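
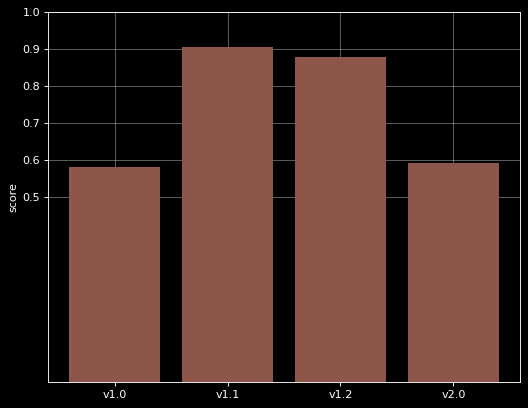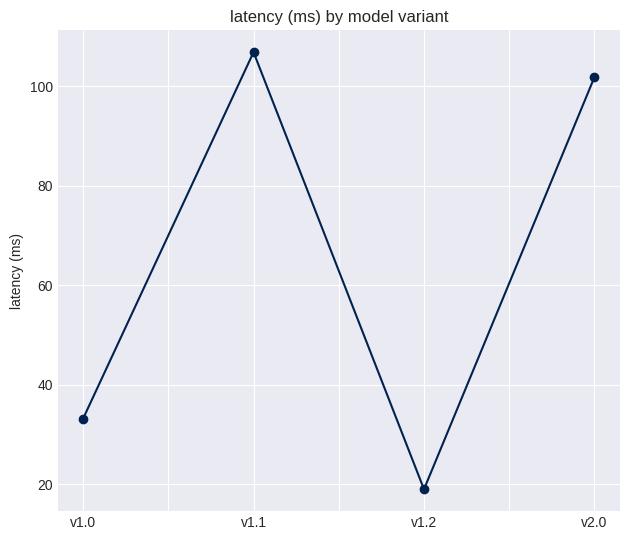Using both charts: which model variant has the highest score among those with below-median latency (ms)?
Chart 2 median latency (ms) ≈ 70; below-median model variants: v1.0, v1.2. Among those, v1.2 has the highest score (≈ 0.9).

v1.2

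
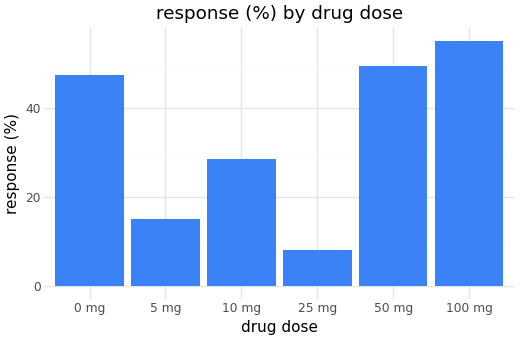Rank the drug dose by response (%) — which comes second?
50 mg

Top 3: 100 mg ≈ 55, 50 mg ≈ 50, 0 mg ≈ 45.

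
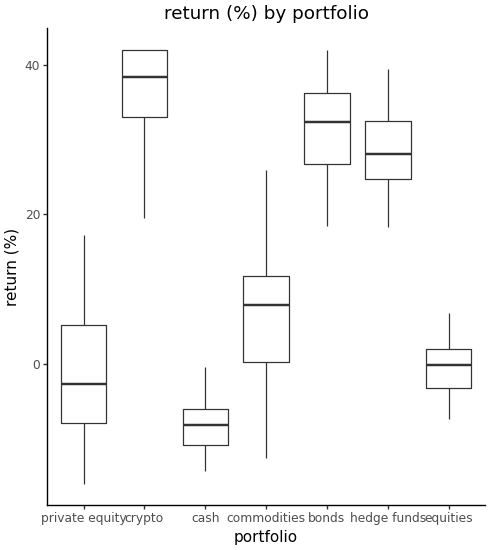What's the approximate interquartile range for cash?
≈ 5

Q3 ≈ -5, Q1 ≈ -10; IQR ≈ 5.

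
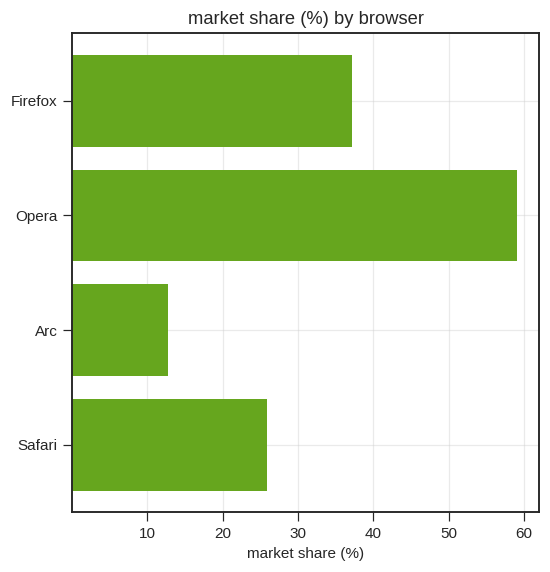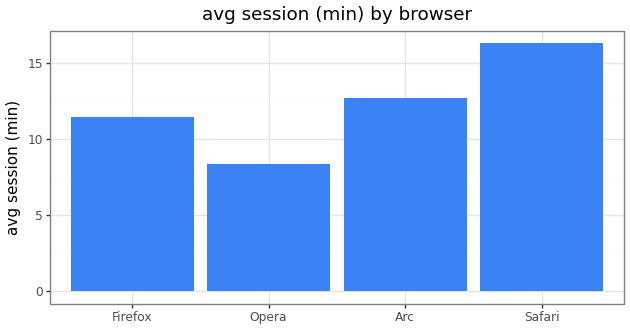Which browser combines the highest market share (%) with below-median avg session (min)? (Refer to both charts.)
Opera

Chart 2 median avg session (min) ≈ 12; below-median browsers: Firefox, Opera. Among those, Opera has the highest market share (%) (≈ 60).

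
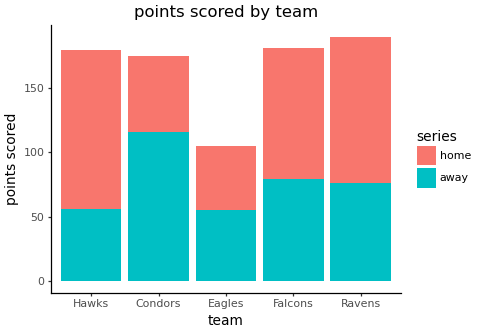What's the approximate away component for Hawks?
≈ 60

away top ≈ 60, bottom ≈ 0; segment ≈ 60.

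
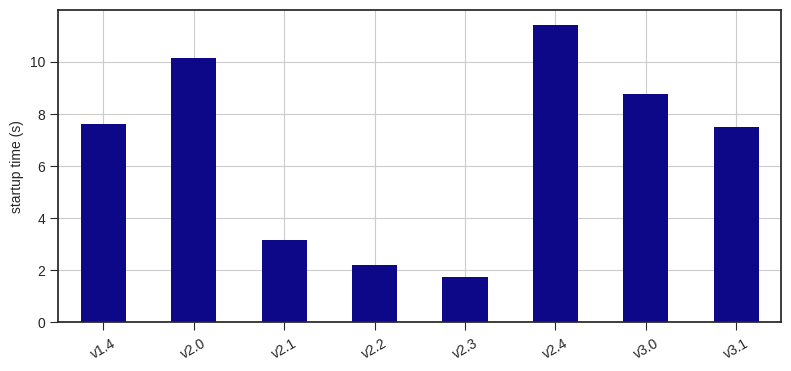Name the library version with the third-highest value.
v3.0

Top 4: v2.4 ≈ 11, v2.0 ≈ 10, v3.0 ≈ 9, v1.4 ≈ 8.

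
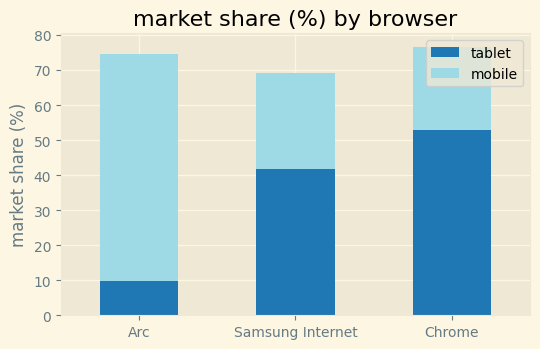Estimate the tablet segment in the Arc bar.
≈ 10

tablet top ≈ 10, bottom ≈ 0; segment ≈ 10.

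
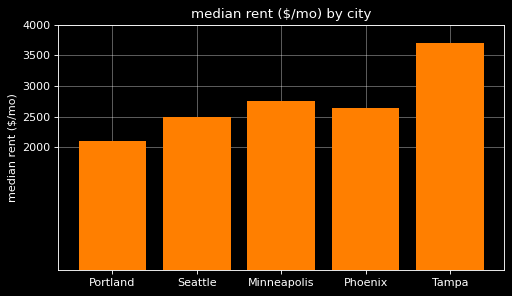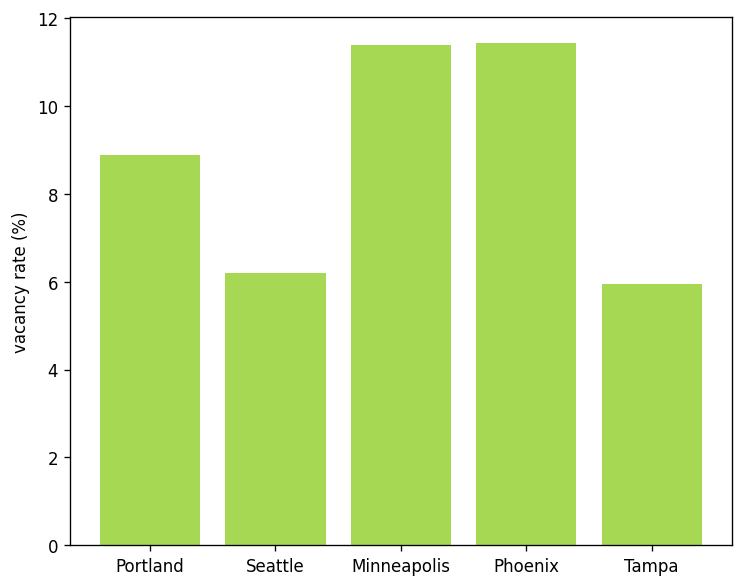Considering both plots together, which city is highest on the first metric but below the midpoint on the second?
Chart 2 median vacancy rate (%) ≈ 8; below-median cities: Seattle, Tampa. Among those, Tampa has the highest median rent ($/mo) (≈ 3500).

Tampa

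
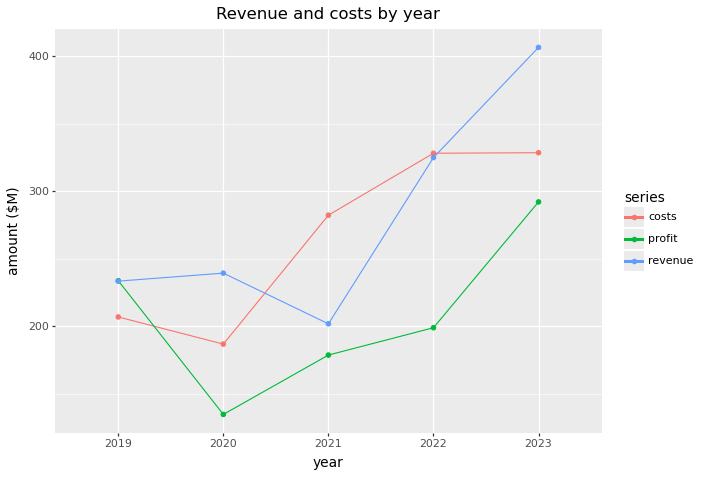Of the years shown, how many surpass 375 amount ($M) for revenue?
1

Above 375: 2023.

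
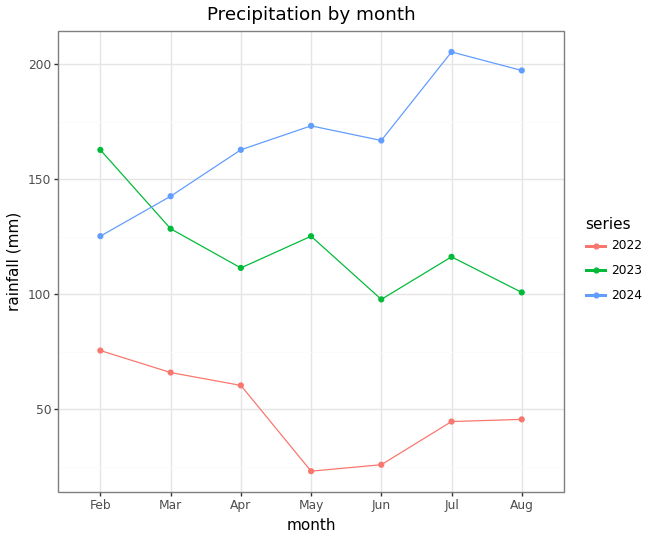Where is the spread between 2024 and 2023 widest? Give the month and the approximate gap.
Aug, ≈ 100 mm

Aug: 2024 ≈ 200, 2023 ≈ 100 → gap ≈ 100. Next-largest (Jul) is only ≈ 80.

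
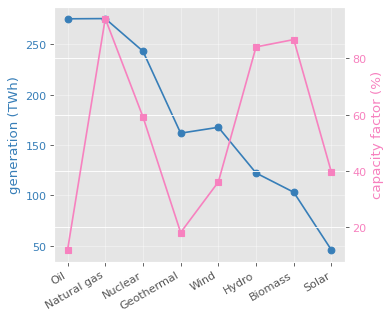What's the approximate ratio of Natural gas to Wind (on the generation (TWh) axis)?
≈ 1.75×

Natural gas ≈ 280, Wind ≈ 160; 280/160 ≈ 1.75.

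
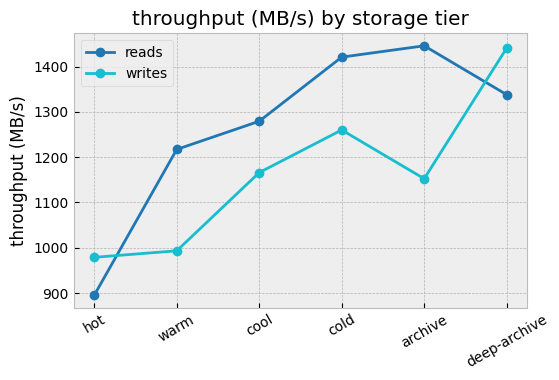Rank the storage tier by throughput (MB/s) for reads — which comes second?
cold

Top 3 for reads: archive ≈ 1450, cold ≈ 1400, deep-archive ≈ 1350.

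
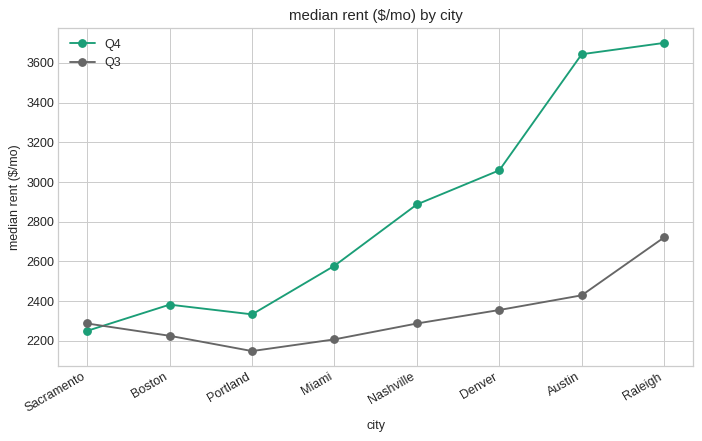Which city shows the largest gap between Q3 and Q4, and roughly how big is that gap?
Austin: Q3 ≈ 2400, Q4 ≈ 3600 → gap ≈ 1200. Next-largest (Raleigh) is only ≈ 1000.

Austin, ≈ 1200 $/mo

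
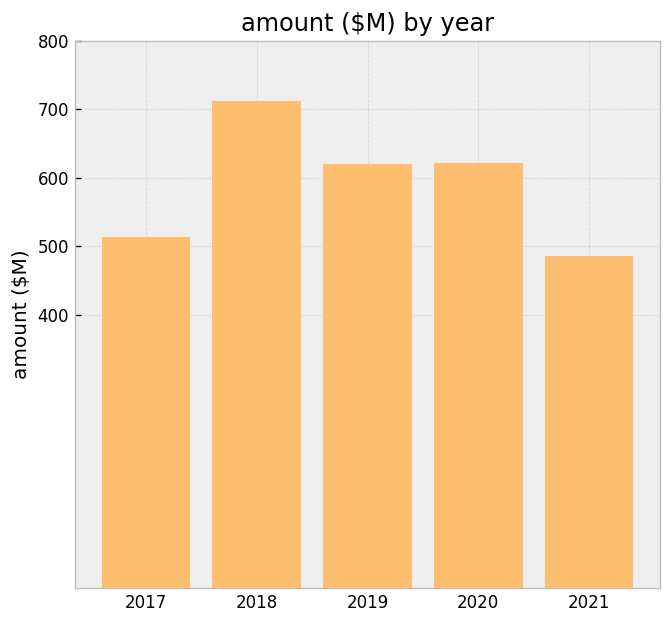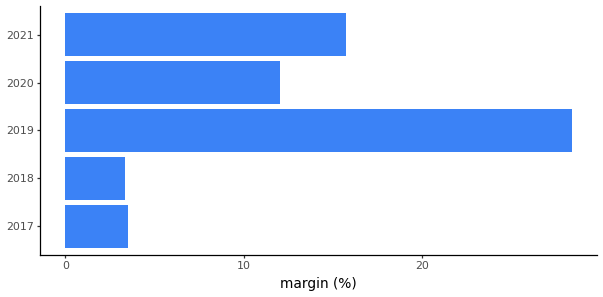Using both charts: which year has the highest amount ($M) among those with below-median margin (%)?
2018

Chart 2 median margin (%) ≈ 10; below-median years: 2017, 2018. Among those, 2018 has the highest amount ($M) (≈ 700).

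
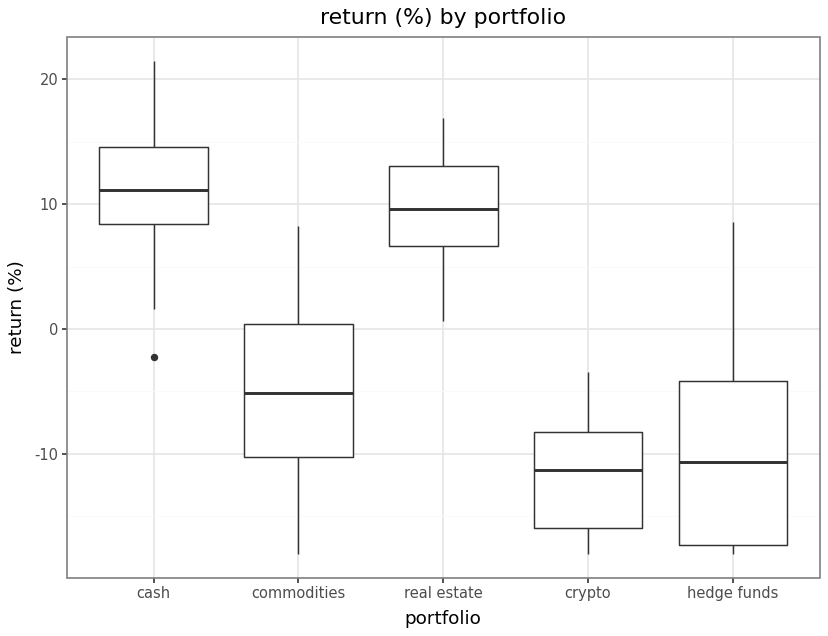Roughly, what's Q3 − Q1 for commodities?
≈ 10

Q3 ≈ 0, Q1 ≈ -10; IQR ≈ 10.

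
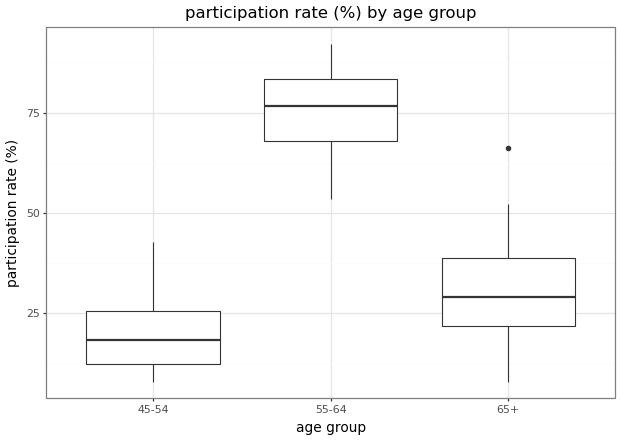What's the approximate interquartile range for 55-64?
Q3 ≈ 85, Q1 ≈ 70; IQR ≈ 15.

≈ 15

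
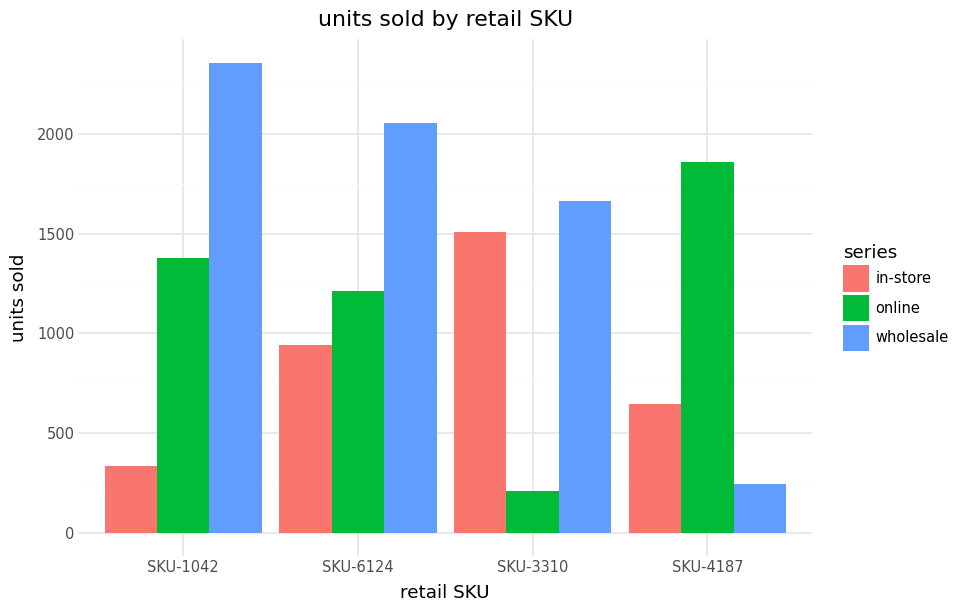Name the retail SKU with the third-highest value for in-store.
SKU-4187

Top 4 for in-store: SKU-3310 ≈ 1600, SKU-6124 ≈ 1000, SKU-4187 ≈ 600, SKU-1042 ≈ 400.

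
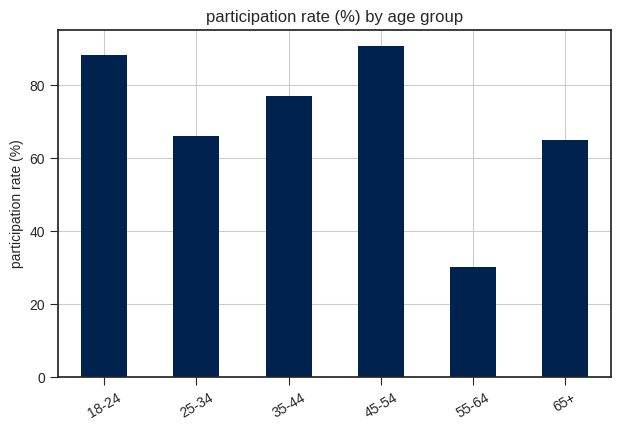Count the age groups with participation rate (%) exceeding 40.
Above 40: 18-24, 25-34, 35-44, 45-54, 65+.

5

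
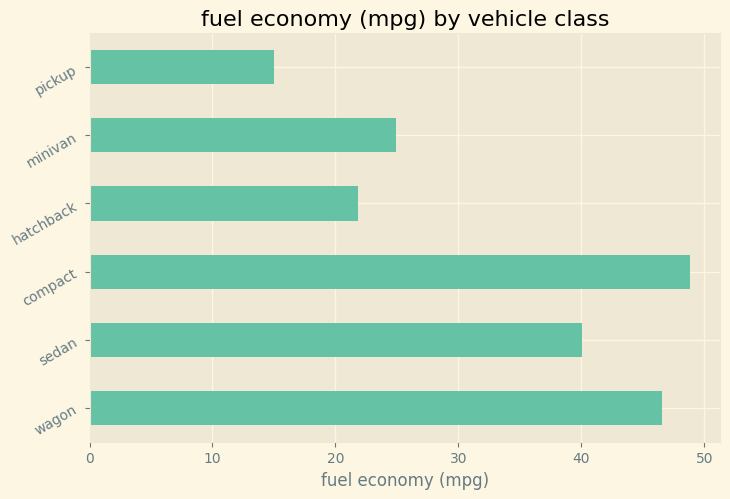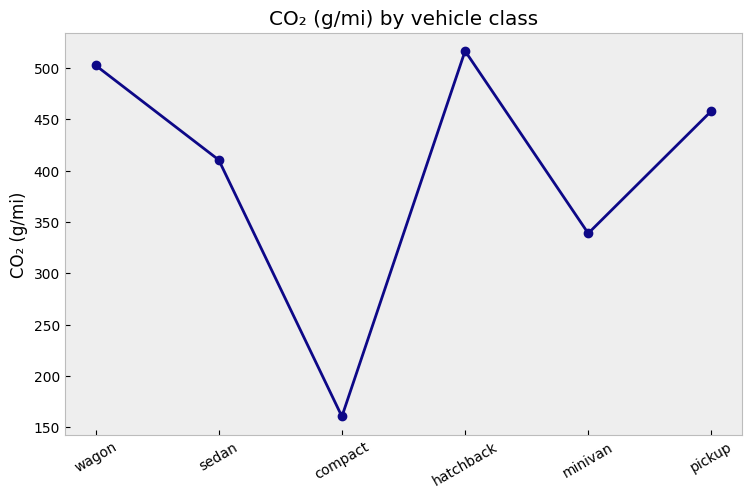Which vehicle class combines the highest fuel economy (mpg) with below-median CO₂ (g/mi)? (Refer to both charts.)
Chart 2 median CO₂ (g/mi) ≈ 450; below-median vehicle classes: sedan, compact, minivan. Among those, compact has the highest fuel economy (mpg) (≈ 50).

compact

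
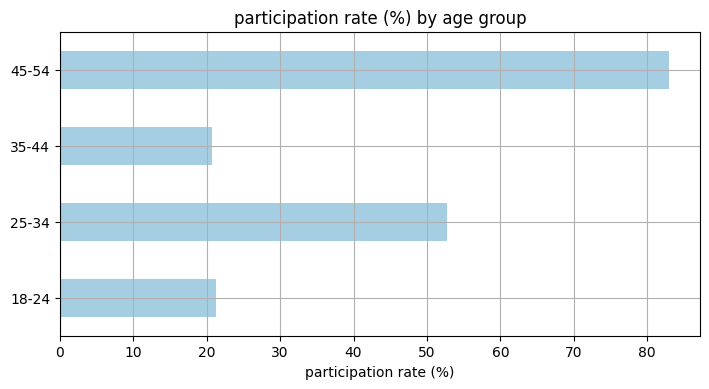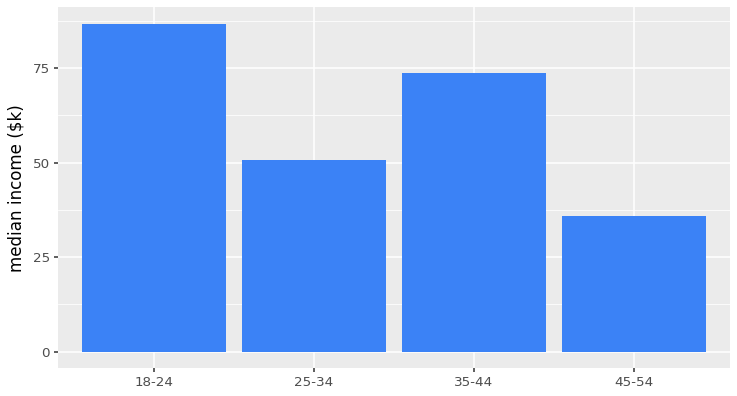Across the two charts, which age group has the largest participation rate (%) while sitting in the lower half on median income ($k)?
Chart 2 median median income ($k) ≈ 60; below-median age groups: 25-34, 45-54. Among those, 45-54 has the highest participation rate (%) (≈ 80).

45-54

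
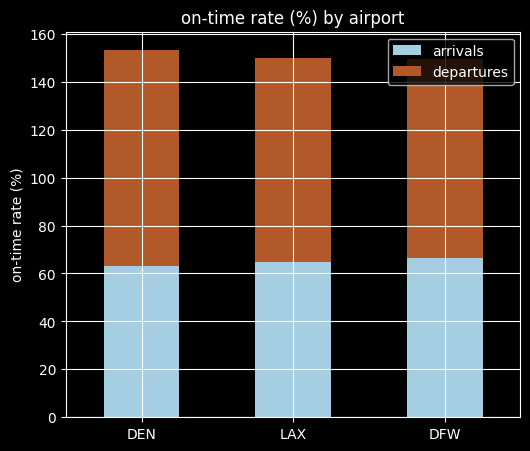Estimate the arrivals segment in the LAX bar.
arrivals top ≈ 60, bottom ≈ 0; segment ≈ 60.

≈ 60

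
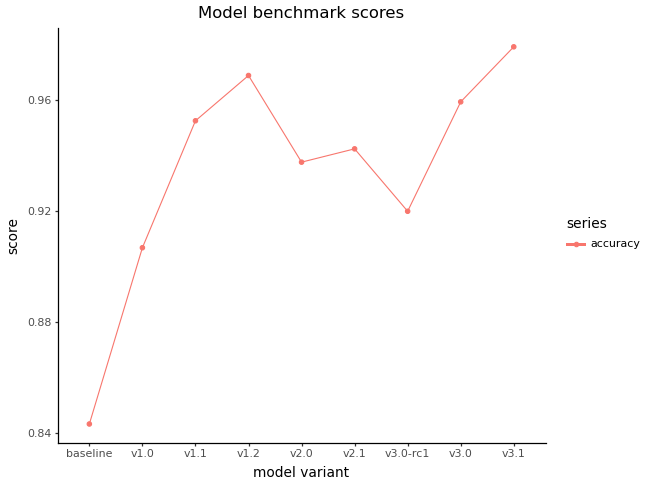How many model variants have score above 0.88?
8

Above 0.88: v1.0, v1.1, v1.2, v2.0, v2.1, v3.0-rc1, v3.0, v3.1.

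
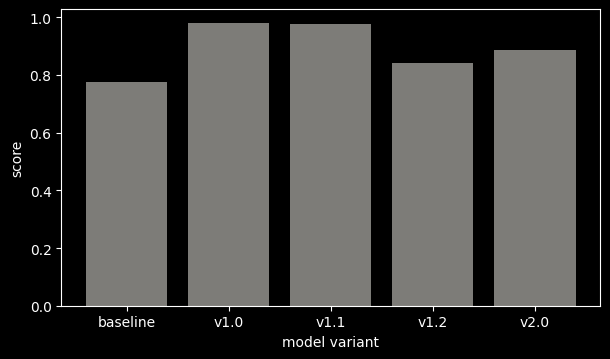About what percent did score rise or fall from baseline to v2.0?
≈ +12.5%

baseline ≈ 0.8, v2.0 ≈ 0.9; (0.9 − 0.8) / 0.8 ≈ +12.5%.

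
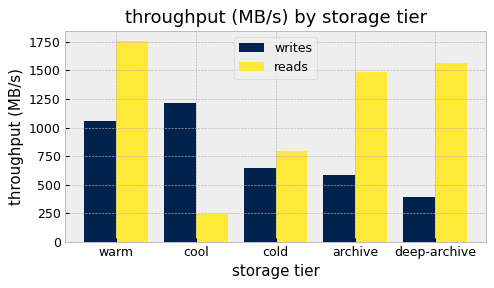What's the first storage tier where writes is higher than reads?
cool

warm: writes ≈ 1000 vs reads ≈ 1800 (not yet); cool: writes ≈ 1200 vs reads ≈ 200 (first crossover).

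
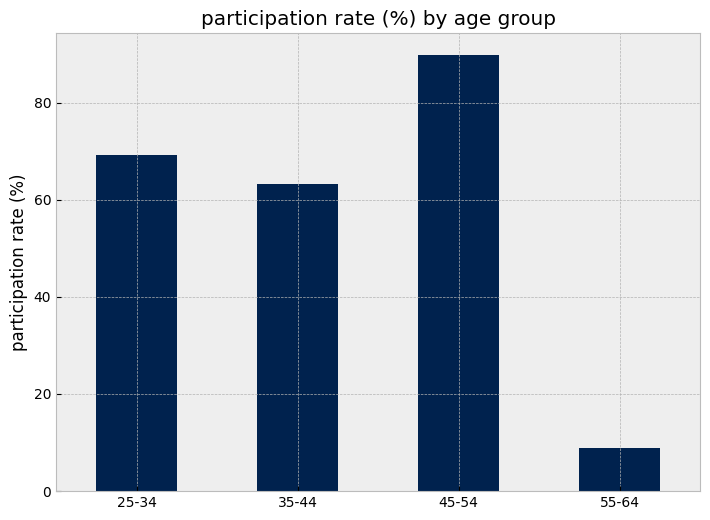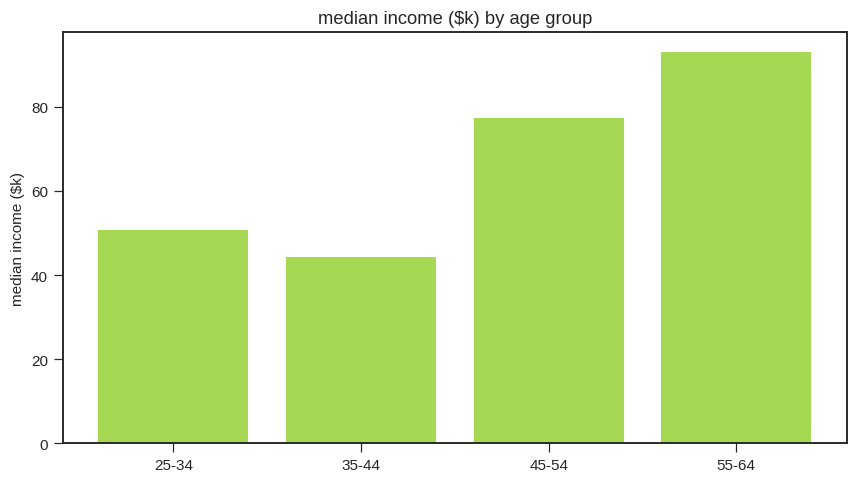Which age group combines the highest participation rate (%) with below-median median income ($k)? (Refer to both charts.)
Chart 2 median median income ($k) ≈ 60; below-median age groups: 25-34, 35-44. Among those, 25-34 has the highest participation rate (%) (≈ 70).

25-34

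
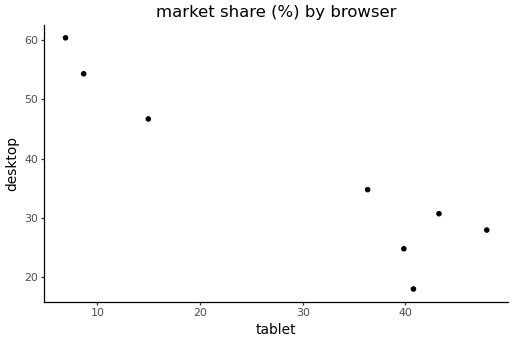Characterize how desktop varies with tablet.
negative, strong

Points are negatively correlated; strong (|r| ≈ 0.9).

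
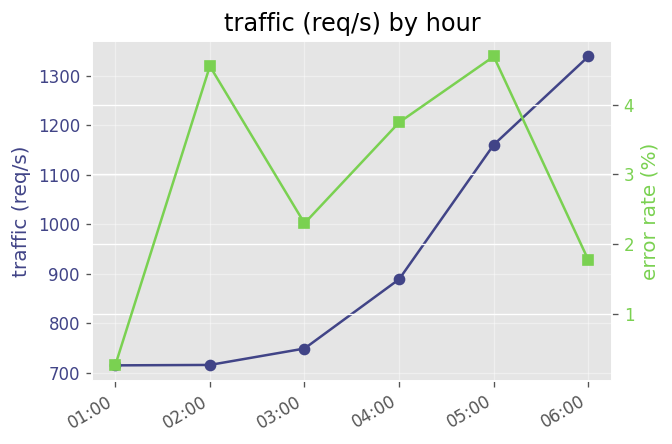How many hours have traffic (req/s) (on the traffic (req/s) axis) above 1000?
Above 1000: 05:00, 06:00.

2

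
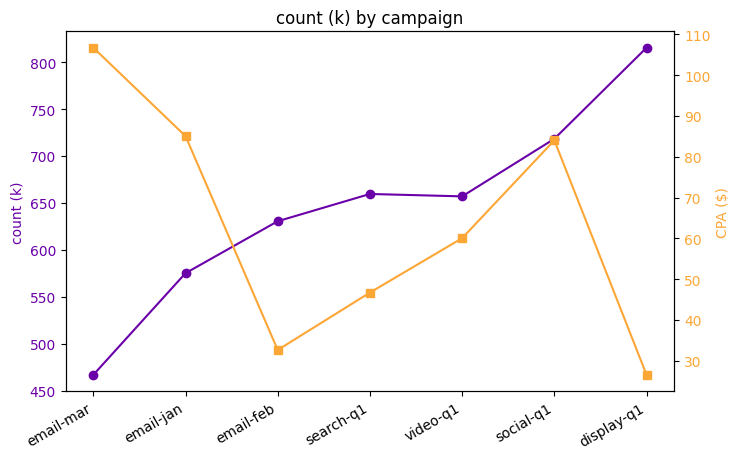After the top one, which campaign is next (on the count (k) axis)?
social-q1

Top 3 (on the count (k) axis): display-q1 ≈ 800, social-q1 ≈ 700, search-q1 ≈ 650.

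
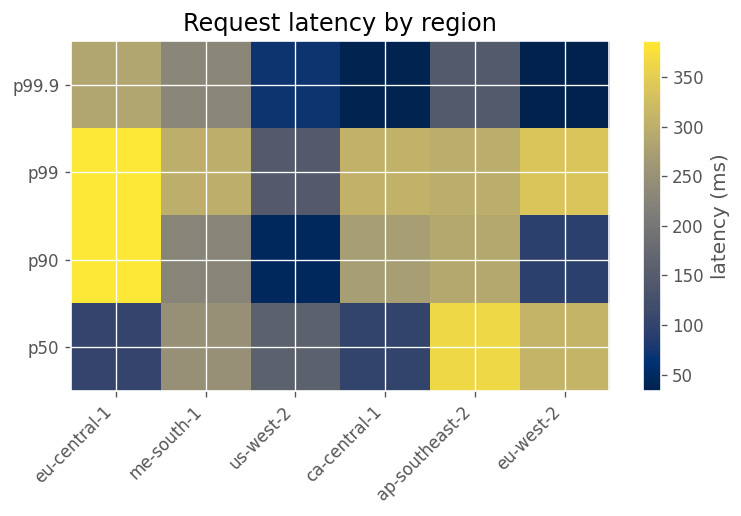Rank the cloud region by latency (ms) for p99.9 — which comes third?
ap-southeast-2

Top 4 for p99.9: eu-central-1 ≈ 300, me-south-1 ≈ 250, ap-southeast-2 ≈ 150, us-west-2 ≈ 50.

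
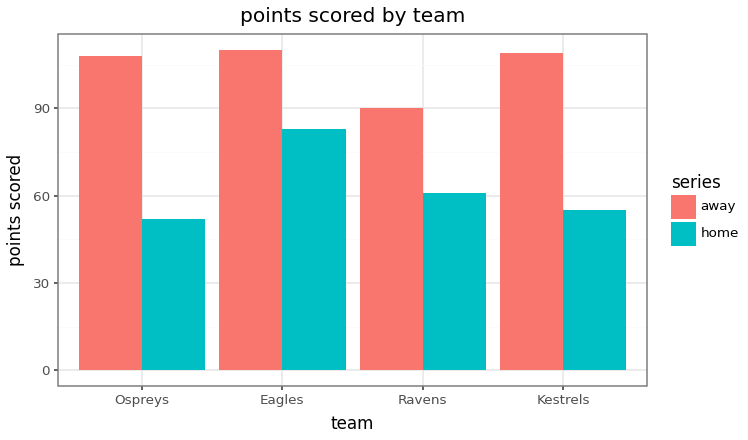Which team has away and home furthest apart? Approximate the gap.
Ospreys: away ≈ 110, home ≈ 50 → gap ≈ 60. Next-largest (Kestrels) is only ≈ 50.

Ospreys, ≈ 60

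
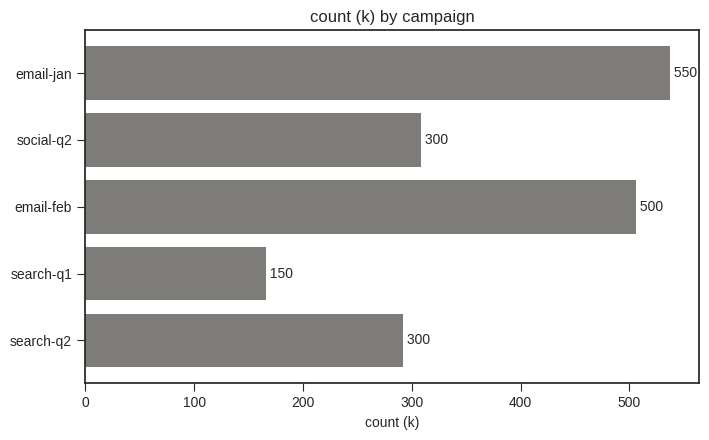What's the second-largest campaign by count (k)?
email-feb

Top 3: email-jan ≈ 550, email-feb ≈ 500, social-q2 ≈ 300.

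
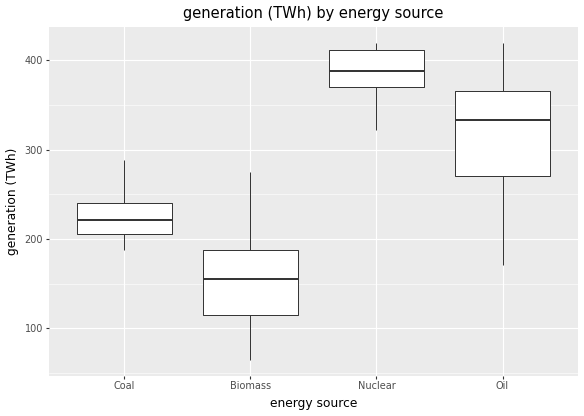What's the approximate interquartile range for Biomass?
≈ 75

Q3 ≈ 200, Q1 ≈ 125; IQR ≈ 75.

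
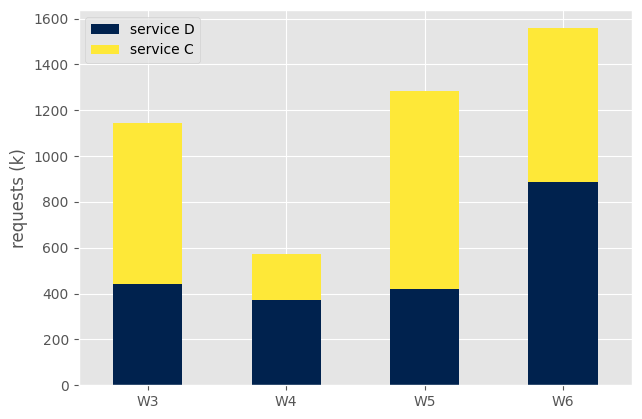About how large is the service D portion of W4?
≈ 400

service D top ≈ 400, bottom ≈ 0; segment ≈ 400.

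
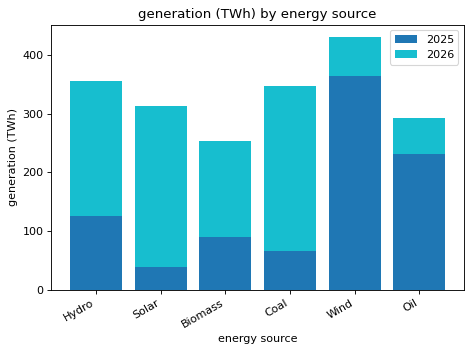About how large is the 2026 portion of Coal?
≈ 300

2026 top ≈ 350, bottom ≈ 50; segment ≈ 300.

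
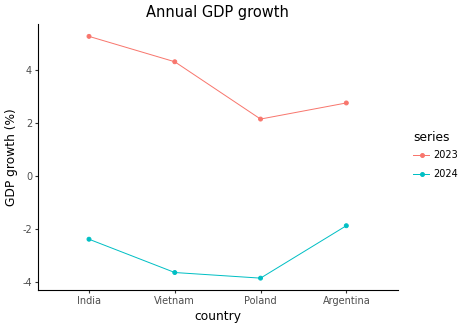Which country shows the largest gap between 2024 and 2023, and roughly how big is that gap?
Vietnam, ≈ 8 %

Vietnam: 2024 ≈ -4, 2023 ≈ 4 → gap ≈ 8. Next-largest (India) is only ≈ 7.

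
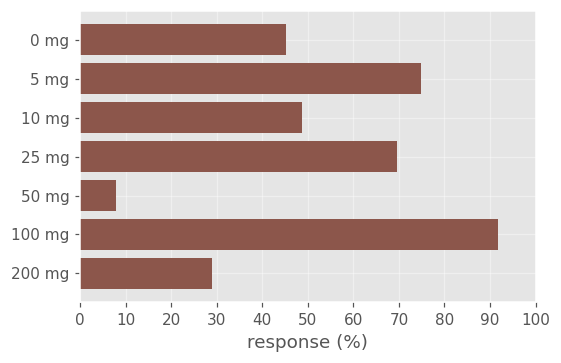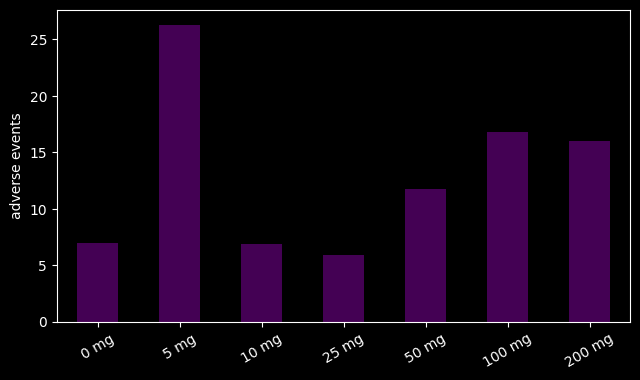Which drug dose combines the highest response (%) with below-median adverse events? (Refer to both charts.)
Chart 2 median adverse events ≈ 10; below-median drug doses: 0 mg, 10 mg, 25 mg. Among those, 25 mg has the highest response (%) (≈ 70).

25 mg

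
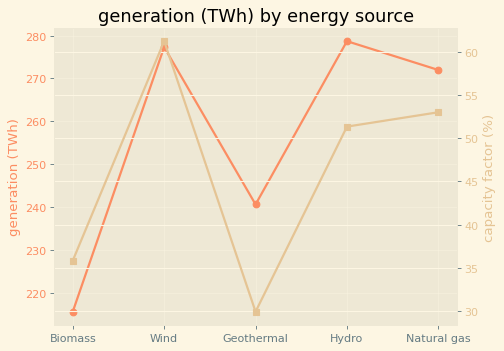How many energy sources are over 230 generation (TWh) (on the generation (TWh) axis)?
Above 230: Wind, Geothermal, Hydro, Natural gas.

4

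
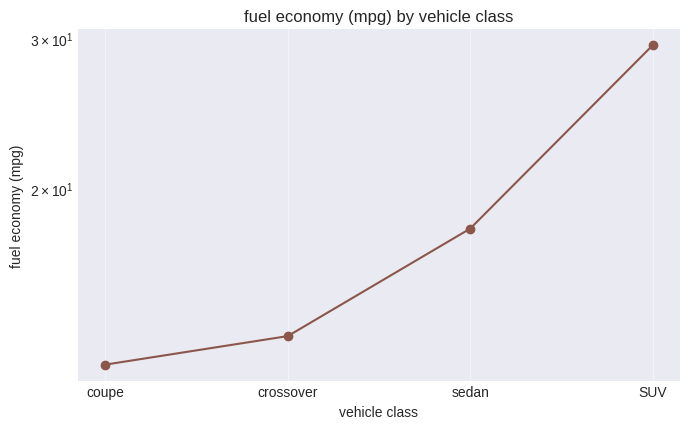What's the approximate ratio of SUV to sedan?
≈ 1.67×

SUV ≈ 30, sedan ≈ 18; 30/18 ≈ 1.67.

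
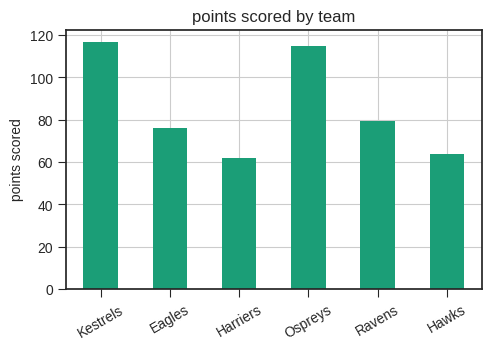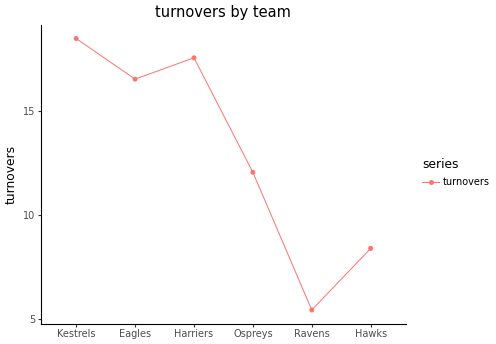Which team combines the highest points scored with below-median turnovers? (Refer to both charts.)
Chart 2 median turnovers ≈ 14; below-median teams: Ospreys, Ravens, Hawks. Among those, Ospreys has the highest points scored (≈ 120).

Ospreys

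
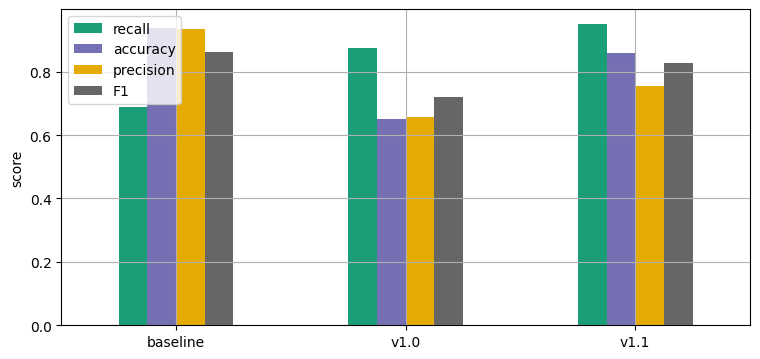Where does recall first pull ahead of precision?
baseline: recall ≈ 0.7 vs precision ≈ 0.9 (not yet); v1.0: recall ≈ 0.9 vs precision ≈ 0.7 (first crossover).

v1.0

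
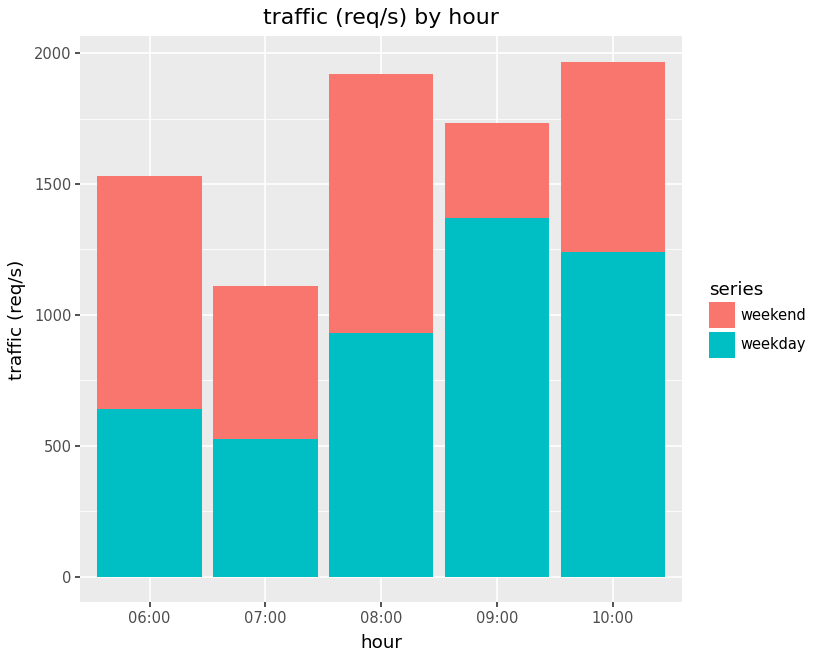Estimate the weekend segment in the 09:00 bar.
≈ 400

weekend top ≈ 1800, bottom ≈ 1400; segment ≈ 400.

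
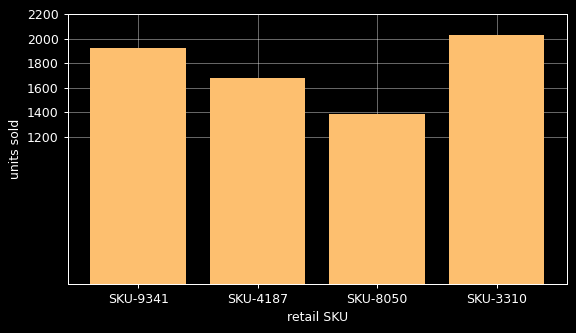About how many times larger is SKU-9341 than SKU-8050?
SKU-9341 ≈ 2000, SKU-8050 ≈ 1400; 2000/1400 ≈ 1.43.

≈ 1.43×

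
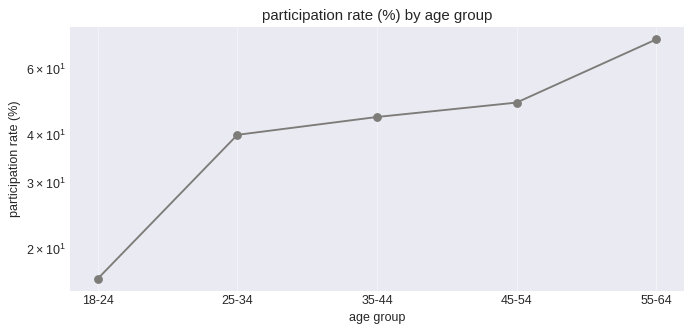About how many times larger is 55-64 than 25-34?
≈ 1.75×

55-64 ≈ 70, 25-34 ≈ 40; 70/40 ≈ 1.75.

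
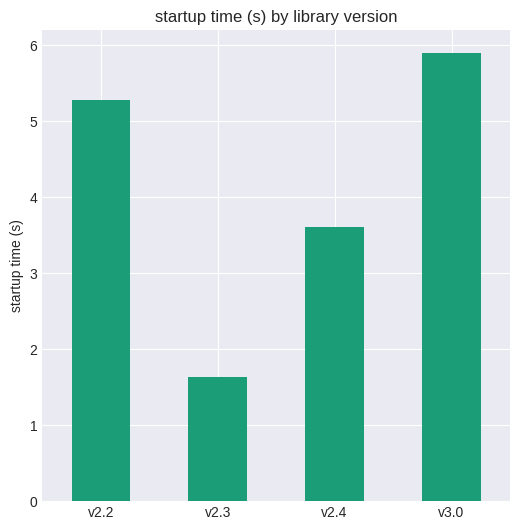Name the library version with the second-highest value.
Top 3: v3.0 ≈ 6.0, v2.2 ≈ 5.5, v2.4 ≈ 3.5.

v2.2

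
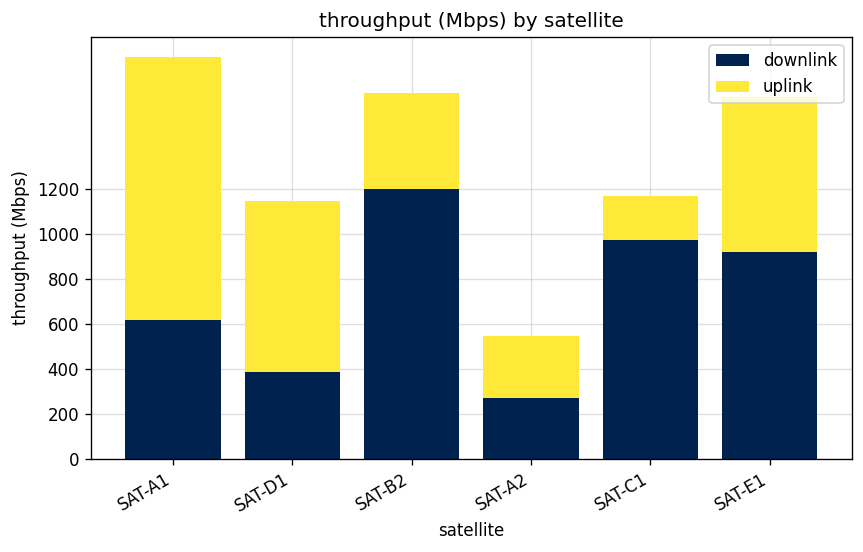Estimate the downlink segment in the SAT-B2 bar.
≈ 1200

downlink top ≈ 1200, bottom ≈ 0; segment ≈ 1200.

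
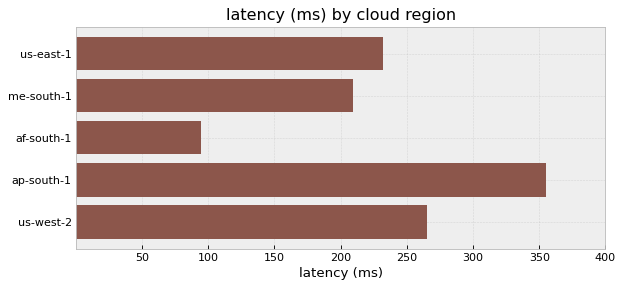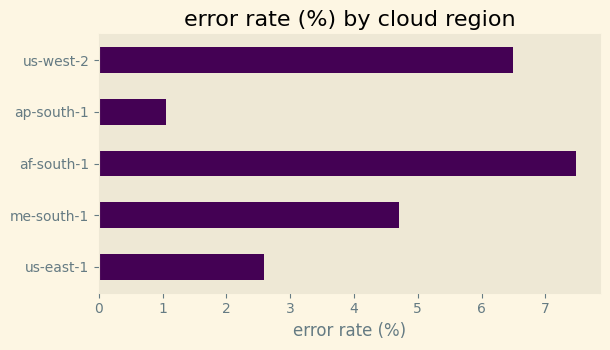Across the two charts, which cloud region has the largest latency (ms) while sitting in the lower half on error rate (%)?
ap-south-1

Chart 2 median error rate (%) ≈ 5; below-median cloud regions: us-east-1, ap-south-1. Among those, ap-south-1 has the highest latency (ms) (≈ 350).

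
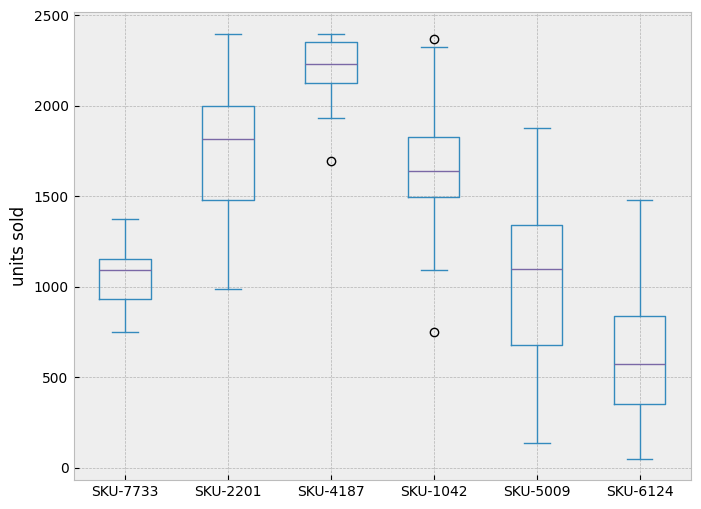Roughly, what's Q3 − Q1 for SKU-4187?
≈ 200

Q3 ≈ 2400, Q1 ≈ 2200; IQR ≈ 200.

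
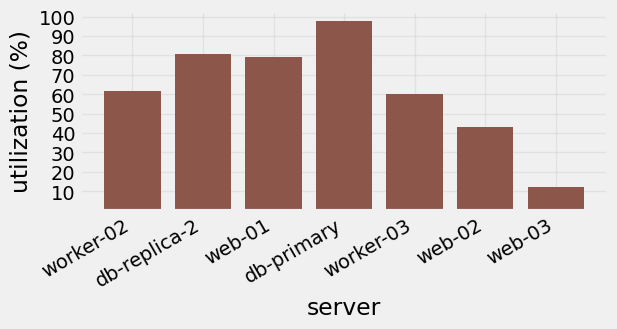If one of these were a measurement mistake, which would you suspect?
web-03

web-03 ≈ 10; the rest sit between ≈ 40 and ≈ 100.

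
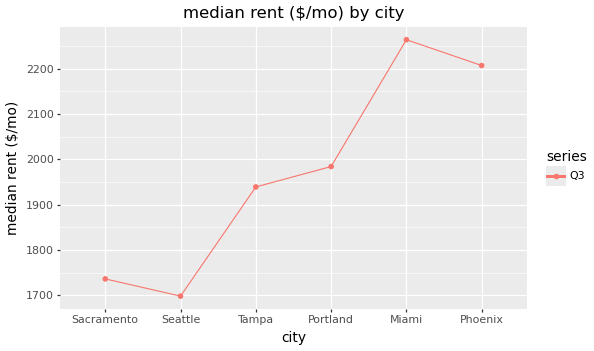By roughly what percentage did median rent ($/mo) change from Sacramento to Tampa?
Sacramento ≈ 1750, Tampa ≈ 1950; (1950 − 1750) / 1750 ≈ +11.4%.

≈ +11.4%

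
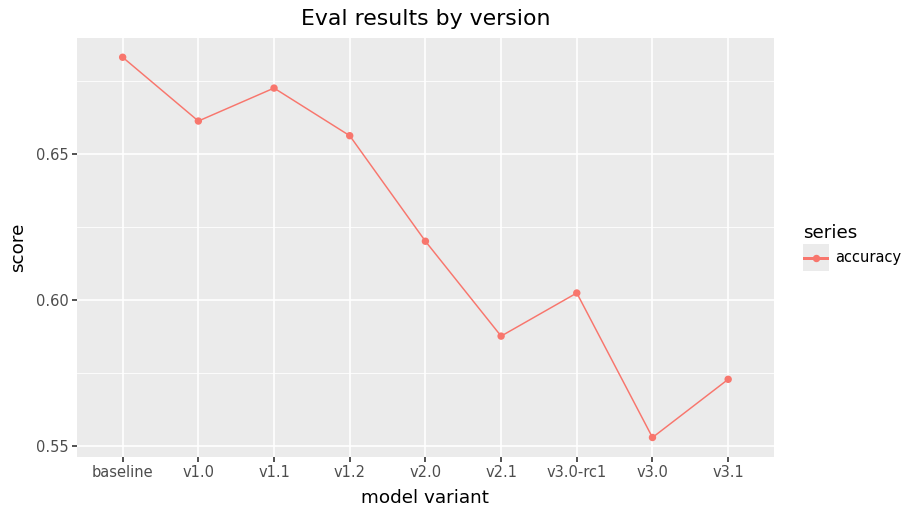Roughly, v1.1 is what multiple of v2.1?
≈ 1.17×

v1.1 ≈ 0.68, v2.1 ≈ 0.58; 0.68/0.58 ≈ 1.17.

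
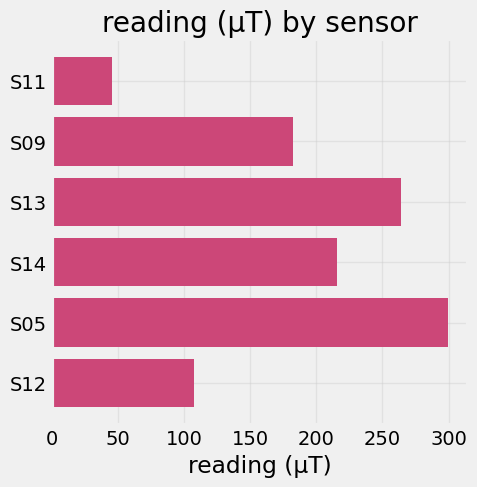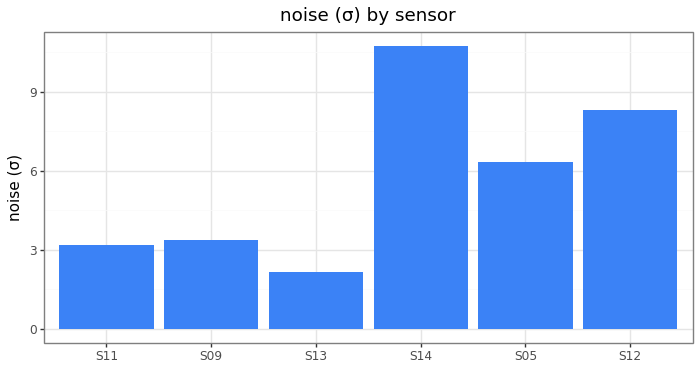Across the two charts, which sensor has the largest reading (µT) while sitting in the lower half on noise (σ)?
S13

Chart 2 median noise (σ) ≈ 5; below-median sensors: S11, S09, S13. Among those, S13 has the highest reading (µT) (≈ 250).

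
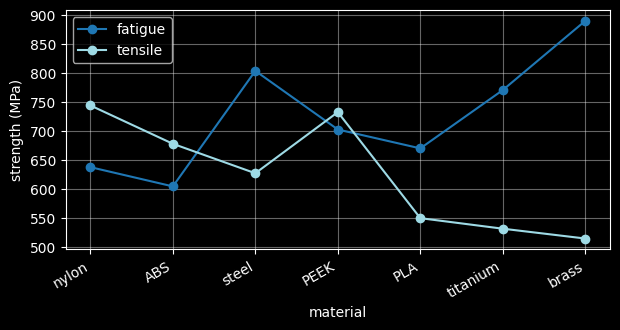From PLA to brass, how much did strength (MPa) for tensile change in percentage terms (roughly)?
PLA ≈ 550, brass ≈ 500; (500 − 550) / 550 ≈ -9.1%.

≈ -9.1%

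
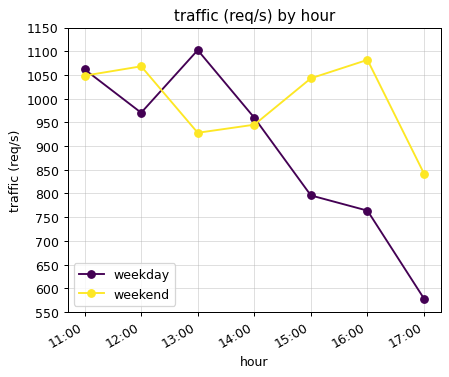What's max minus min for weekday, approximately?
Max 13:00 ≈ 1100, min 17:00 ≈ 600; range ≈ 500.

≈ 500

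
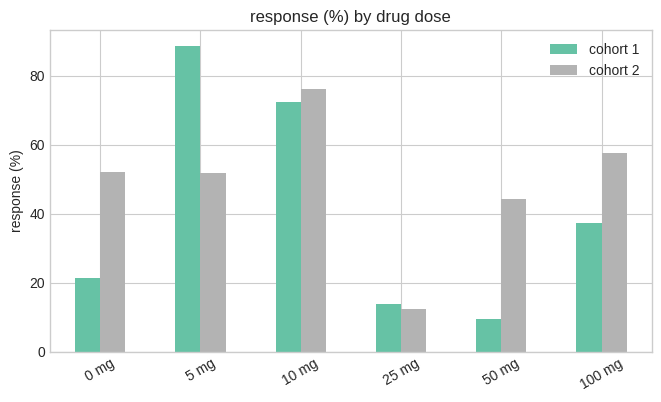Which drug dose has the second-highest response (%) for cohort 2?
Top 3 for cohort 2: 10 mg ≈ 80, 100 mg ≈ 60, 0 mg ≈ 50.

100 mg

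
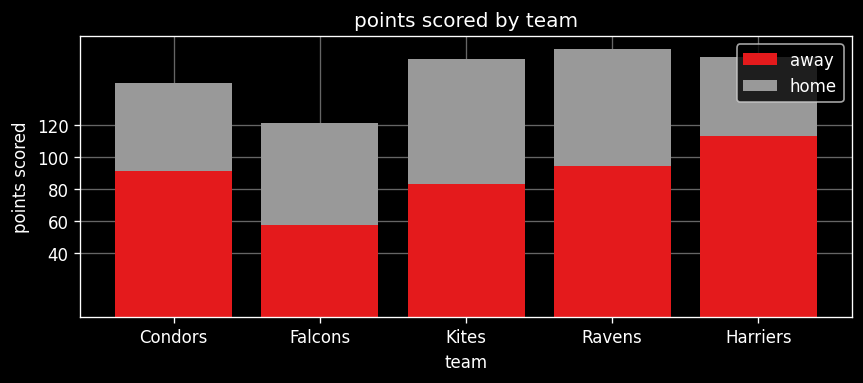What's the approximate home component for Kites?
≈ 80

home top ≈ 160, bottom ≈ 80; segment ≈ 80.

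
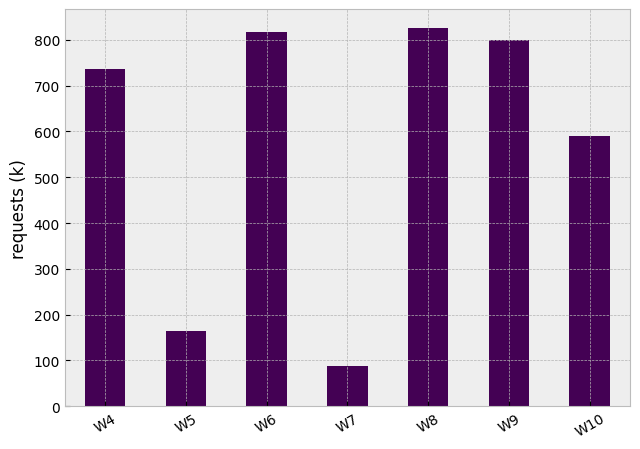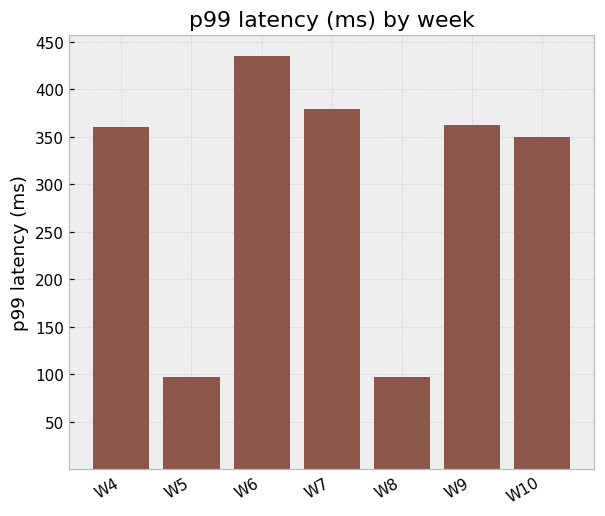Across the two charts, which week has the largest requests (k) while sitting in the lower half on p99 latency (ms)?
Chart 2 median p99 latency (ms) ≈ 350; below-median weeks: W5, W8, W10. Among those, W8 has the highest requests (k) (≈ 800).

W8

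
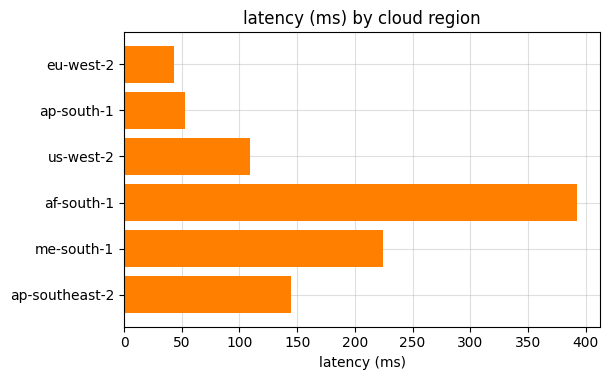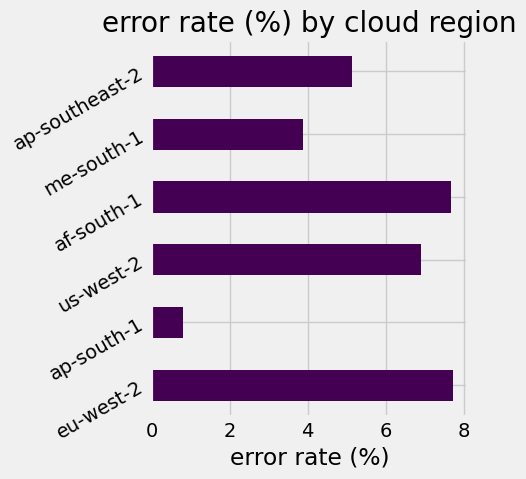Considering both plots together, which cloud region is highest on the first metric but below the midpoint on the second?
me-south-1

Chart 2 median error rate (%) ≈ 6; below-median cloud regions: ap-south-1, me-south-1, ap-southeast-2. Among those, me-south-1 has the highest latency (ms) (≈ 200).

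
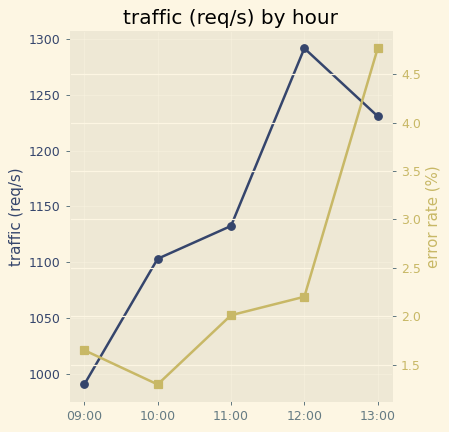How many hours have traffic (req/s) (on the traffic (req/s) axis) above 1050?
4

Above 1050: 10:00, 11:00, 12:00, 13:00.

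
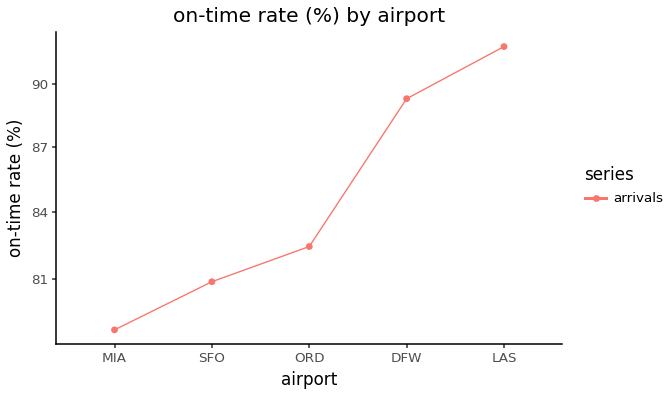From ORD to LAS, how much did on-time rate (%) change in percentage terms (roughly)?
ORD ≈ 82, LAS ≈ 92; (92 − 82) / 82 ≈ +12.2%.

≈ +12.2%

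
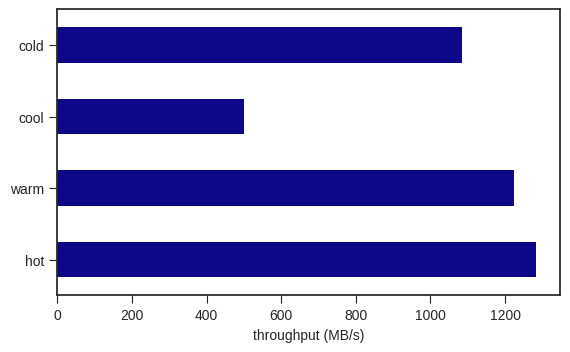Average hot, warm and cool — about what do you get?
(1200 + 1200 + 600) / 3 ≈ 1000.

≈ 1000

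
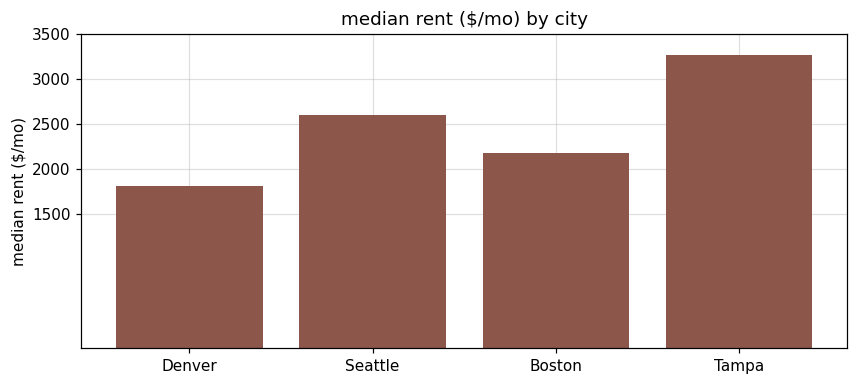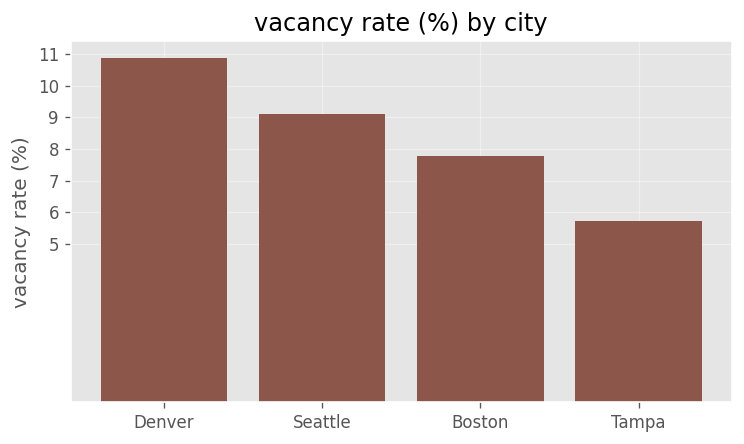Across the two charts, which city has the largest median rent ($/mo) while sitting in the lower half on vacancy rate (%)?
Chart 2 median vacancy rate (%) ≈ 8; below-median cities: Boston, Tampa. Among those, Tampa has the highest median rent ($/mo) (≈ 3500).

Tampa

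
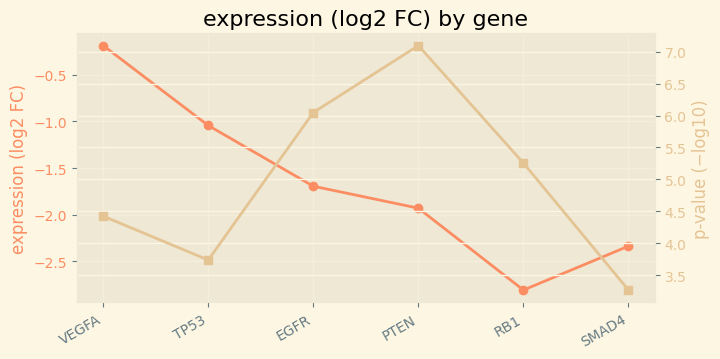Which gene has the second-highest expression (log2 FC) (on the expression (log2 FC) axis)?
Top 3 (on the expression (log2 FC) axis): VEGFA ≈ 0.0, TP53 ≈ -1.0, EGFR ≈ -1.5.

TP53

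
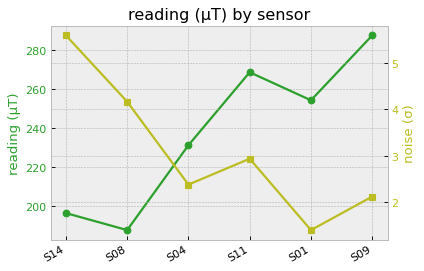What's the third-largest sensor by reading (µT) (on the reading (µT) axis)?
Top 4 (on the reading (µT) axis): S09 ≈ 290, S11 ≈ 270, S01 ≈ 250, S04 ≈ 230.

S01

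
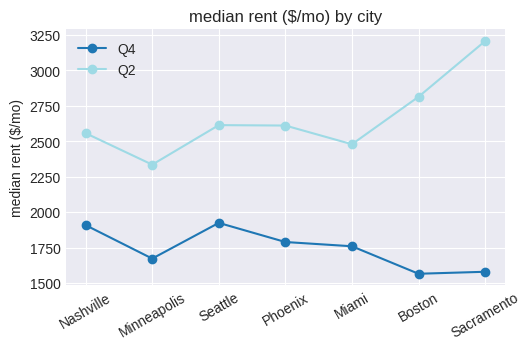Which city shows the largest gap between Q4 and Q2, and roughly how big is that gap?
Sacramento, ≈ 1600 $/mo

Sacramento: Q4 ≈ 1600, Q2 ≈ 3200 → gap ≈ 1600. Next-largest (Boston) is only ≈ 1200.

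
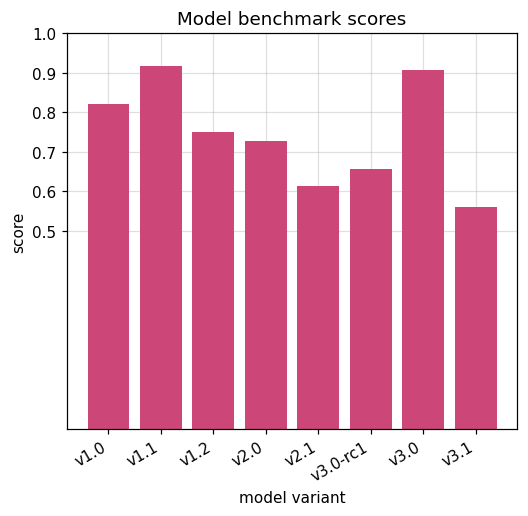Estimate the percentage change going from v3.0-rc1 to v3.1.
≈ -14.3%

v3.0-rc1 ≈ 0.7, v3.1 ≈ 0.6; (0.6 − 0.7) / 0.7 ≈ -14.3%.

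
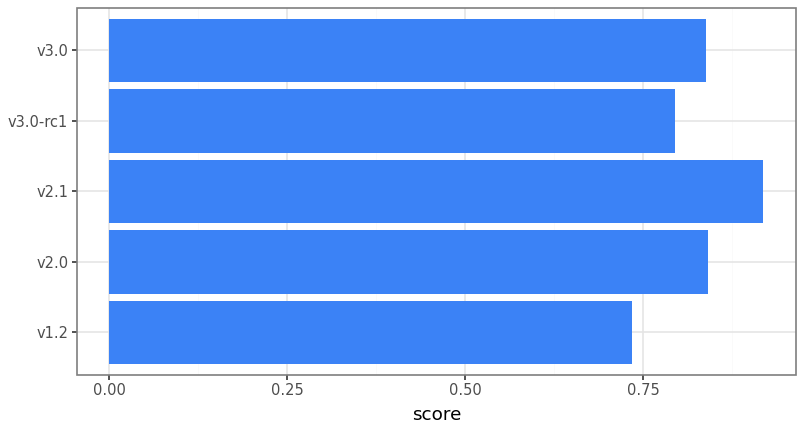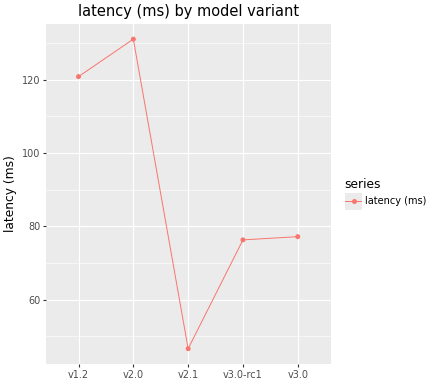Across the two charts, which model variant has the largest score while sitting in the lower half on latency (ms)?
v2.1

Chart 2 median latency (ms) ≈ 80; below-median model variants: v2.1, v3.0-rc1. Among those, v2.1 has the highest score (≈ 0.9).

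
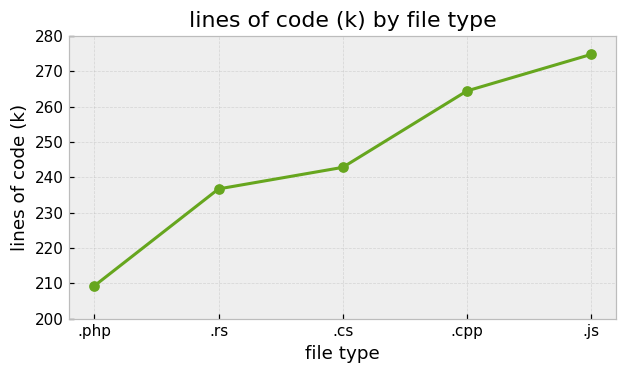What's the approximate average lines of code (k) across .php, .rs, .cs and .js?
(210 + 240 + 240 + 270) / 4 ≈ 240.

≈ 240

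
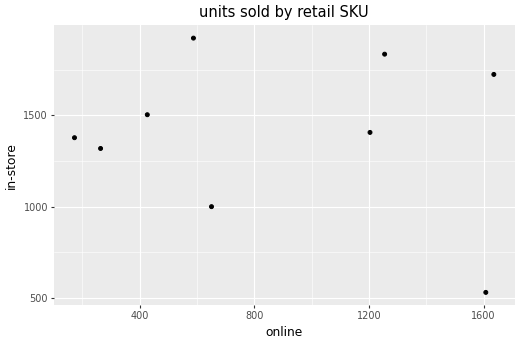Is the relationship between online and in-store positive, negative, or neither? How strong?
no clear correlation

Points are roughly uncorrelated; weak (|r| ≈ 0.1).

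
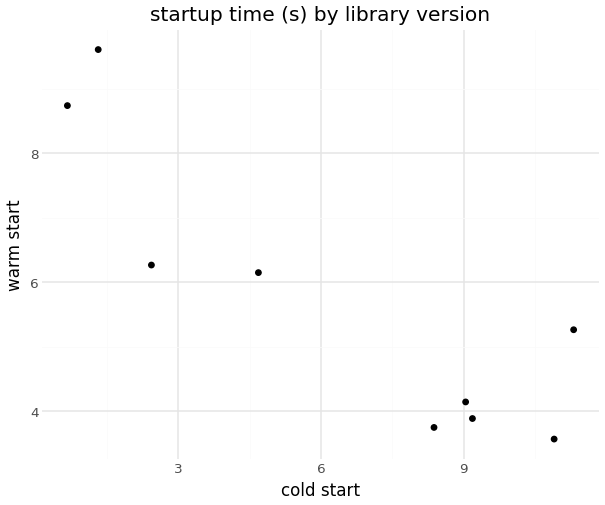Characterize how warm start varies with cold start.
Points are negatively correlated; strong (|r| ≈ 0.9).

negative, strong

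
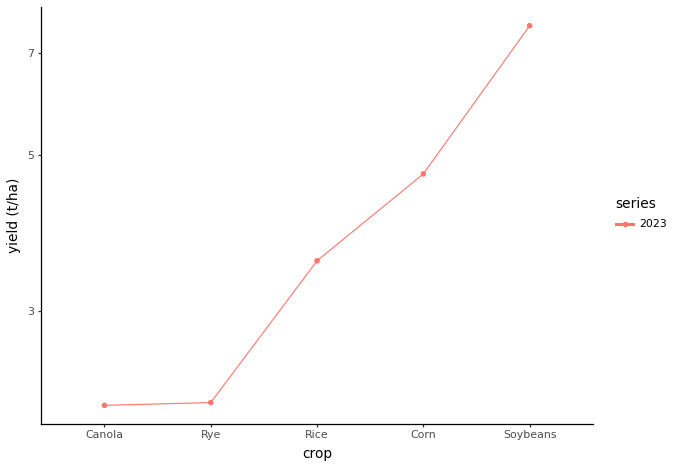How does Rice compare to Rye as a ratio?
Rice ≈ 3.5, Rye ≈ 2.0; 3.5/2.0 ≈ 1.75.

≈ 1.75×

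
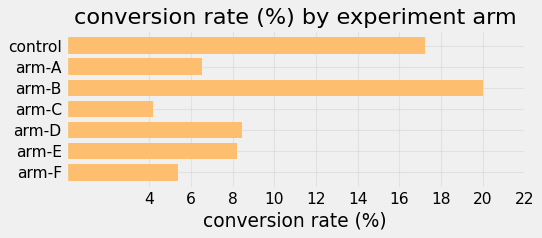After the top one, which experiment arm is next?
Top 3: arm-B ≈ 20, control ≈ 18, arm-D ≈ 8.

control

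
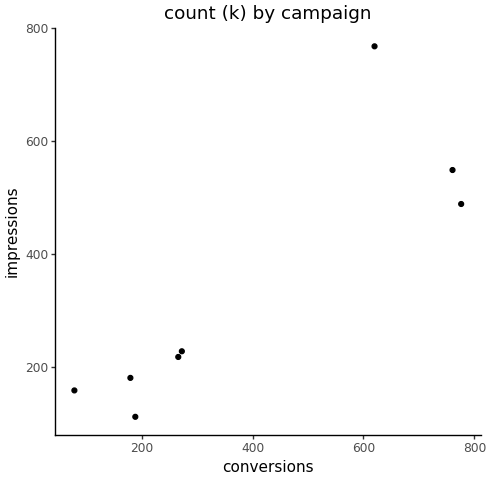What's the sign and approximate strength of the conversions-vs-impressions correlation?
Points are positively correlated; strong (|r| ≈ 0.9).

positive, strong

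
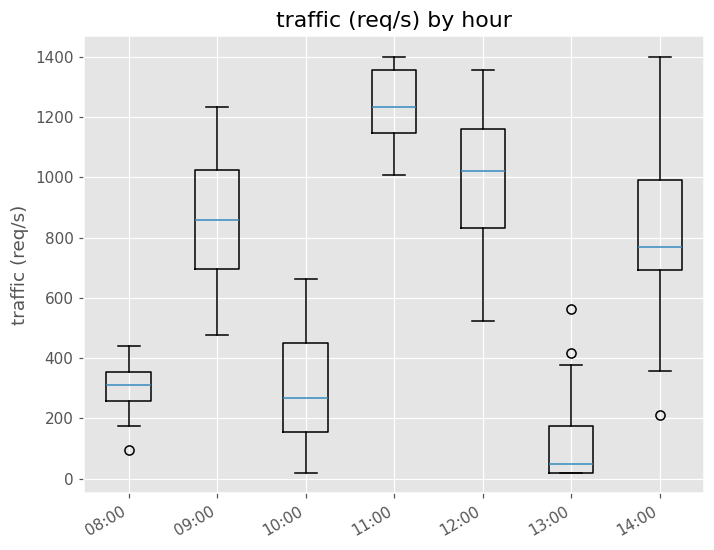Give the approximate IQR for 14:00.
Q3 ≈ 1000, Q1 ≈ 700; IQR ≈ 300.

≈ 300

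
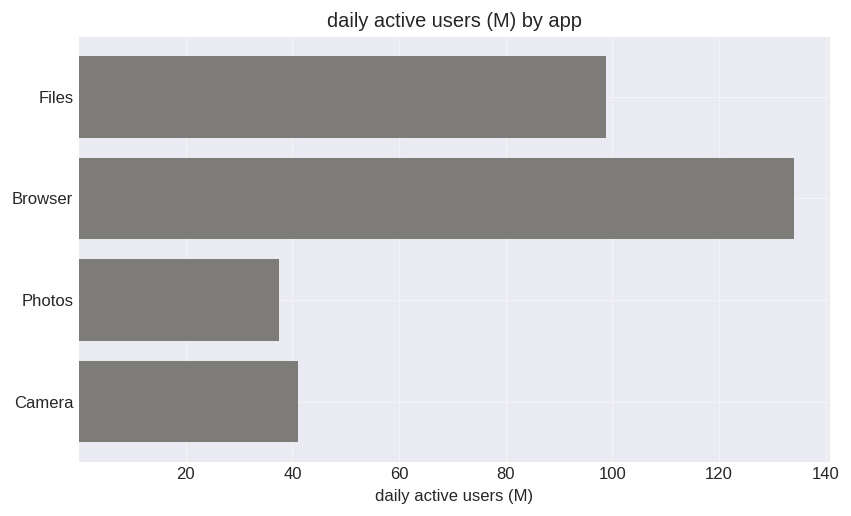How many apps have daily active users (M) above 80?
Above 80: Files, Browser.

2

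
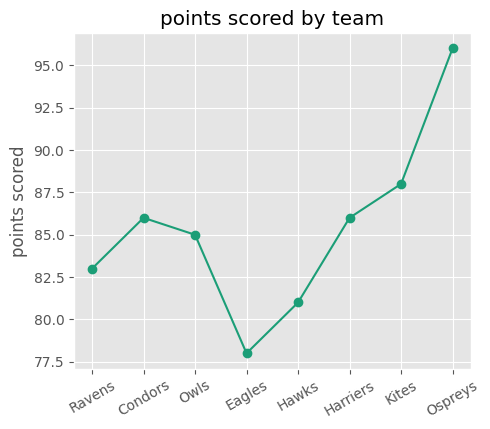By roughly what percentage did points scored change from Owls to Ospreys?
Owls ≈ 84, Ospreys ≈ 96; (96 − 84) / 84 ≈ +14.3%.

≈ +14.3%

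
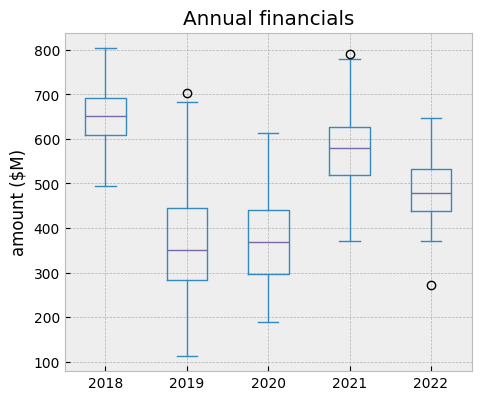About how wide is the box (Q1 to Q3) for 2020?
Q3 ≈ 450, Q1 ≈ 300; IQR ≈ 150.

≈ 150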